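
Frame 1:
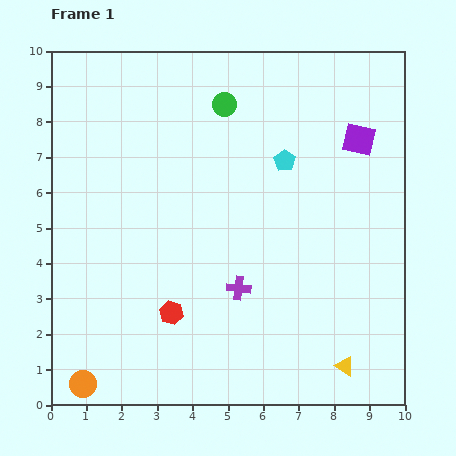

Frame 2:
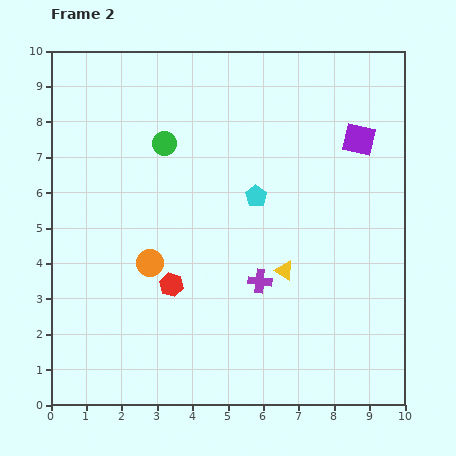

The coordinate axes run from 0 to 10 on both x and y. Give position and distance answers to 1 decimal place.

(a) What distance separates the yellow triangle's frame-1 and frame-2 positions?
3.2

The yellow triangle moved from (8.3, 1.1) to (6.6, 3.8), a distance of √(1.7² + 2.7²) ≈ 3.2.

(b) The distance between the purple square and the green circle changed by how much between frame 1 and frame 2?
+1.6

Distance in frame 1: 3.9. Distance in frame 2: 5.5.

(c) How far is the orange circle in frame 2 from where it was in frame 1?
3.9

The orange circle moved from (0.9, 0.6) to (2.8, 4.0), a distance of √(1.9² + 3.4²) ≈ 3.9.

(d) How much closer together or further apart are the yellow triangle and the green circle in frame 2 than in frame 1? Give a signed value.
-3.1

Distance in frame 1: 8.1. Distance in frame 2: 5.0.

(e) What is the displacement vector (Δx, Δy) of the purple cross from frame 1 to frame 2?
(0.6, 0.2)

The purple cross was at (5.3, 3.3) in frame 1 and (5.9, 3.5) in frame 2.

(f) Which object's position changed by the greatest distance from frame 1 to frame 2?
the orange circle

(moved 3.9; next 3.2)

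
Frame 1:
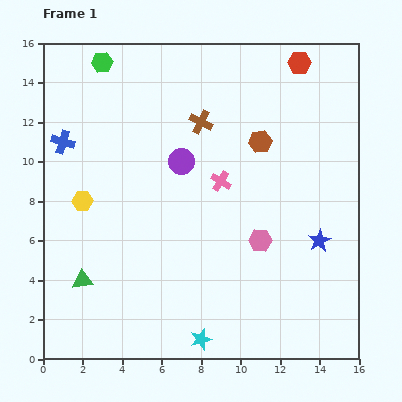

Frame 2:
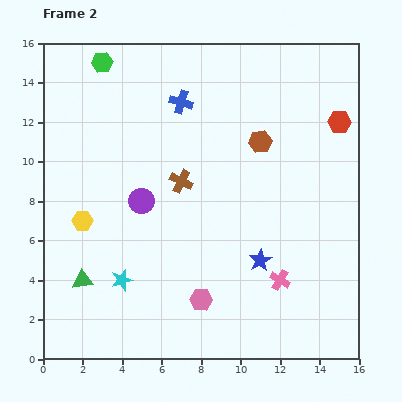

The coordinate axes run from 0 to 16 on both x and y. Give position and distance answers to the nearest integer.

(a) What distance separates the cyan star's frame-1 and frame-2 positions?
5

The cyan star moved from (8, 1) to (4, 4), a distance of √(4² + 3²) ≈ 5.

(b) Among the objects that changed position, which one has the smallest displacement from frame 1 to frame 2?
the yellow hexagon

(moved 1)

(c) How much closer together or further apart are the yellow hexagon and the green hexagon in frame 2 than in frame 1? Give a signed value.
+1

Distance in frame 1: 7. Distance in frame 2: 8.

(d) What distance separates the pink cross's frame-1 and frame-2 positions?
6

The pink cross moved from (9, 9) to (12, 4), a distance of √(3² + 5²) ≈ 6.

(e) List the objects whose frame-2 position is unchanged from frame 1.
the brown hexagon, the green hexagon, the green triangle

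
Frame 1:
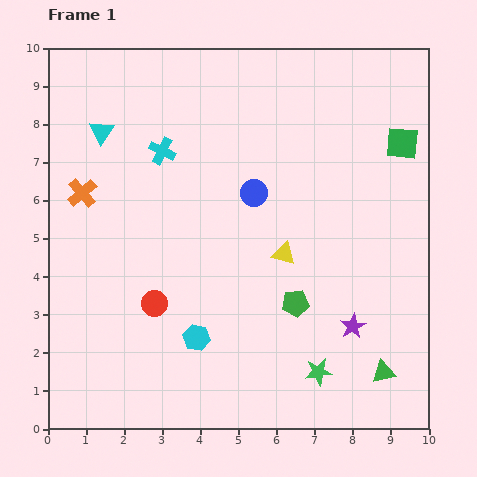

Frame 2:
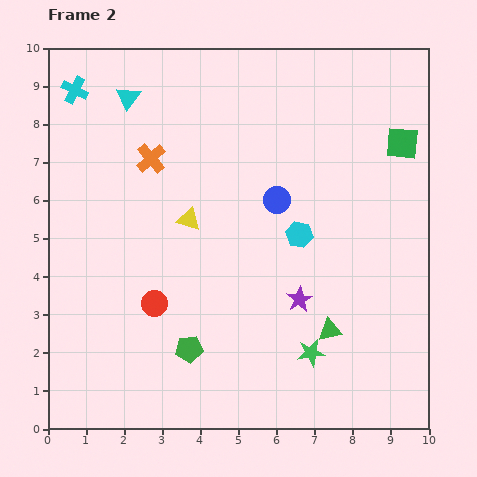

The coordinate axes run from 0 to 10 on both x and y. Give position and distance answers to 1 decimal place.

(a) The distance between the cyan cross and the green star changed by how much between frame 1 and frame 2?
+2.2

Distance in frame 1: 7.1. Distance in frame 2: 9.3.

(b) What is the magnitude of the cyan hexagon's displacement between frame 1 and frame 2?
3.8

The cyan hexagon moved from (3.9, 2.4) to (6.6, 5.1), a distance of √(2.7² + 2.7²) ≈ 3.8.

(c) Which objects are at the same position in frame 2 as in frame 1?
the red circle, the green square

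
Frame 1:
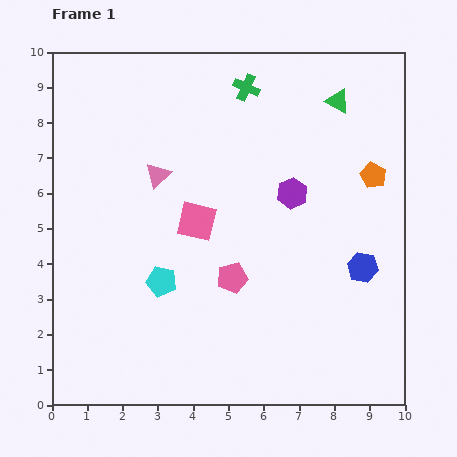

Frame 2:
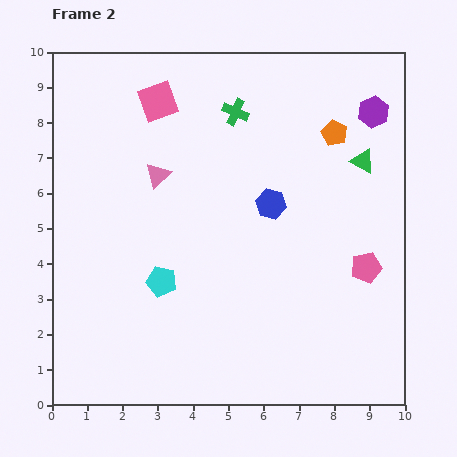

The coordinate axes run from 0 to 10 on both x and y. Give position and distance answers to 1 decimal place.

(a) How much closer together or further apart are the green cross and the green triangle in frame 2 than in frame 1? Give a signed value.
+1.3

Distance in frame 1: 2.6. Distance in frame 2: 3.9.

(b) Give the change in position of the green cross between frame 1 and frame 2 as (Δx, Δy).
(-0.3, -0.7)

The green cross was at (5.5, 9.0) in frame 1 and (5.2, 8.3) in frame 2.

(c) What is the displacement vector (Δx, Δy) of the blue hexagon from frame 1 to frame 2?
(-2.6, 1.8)

The blue hexagon was at (8.8, 3.9) in frame 1 and (6.2, 5.7) in frame 2.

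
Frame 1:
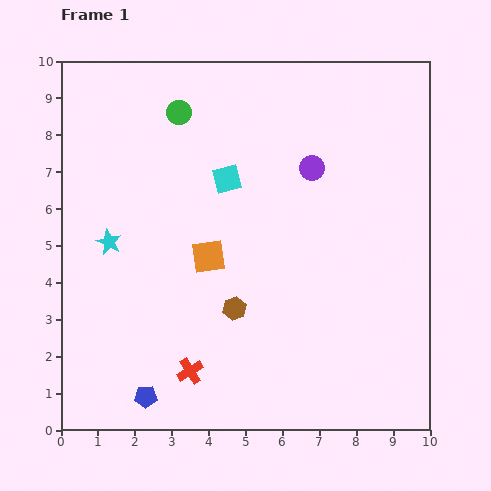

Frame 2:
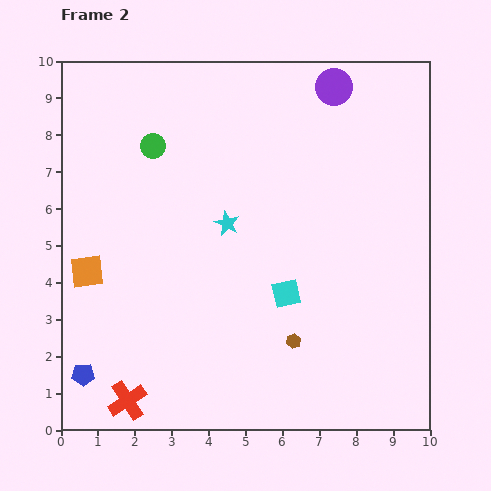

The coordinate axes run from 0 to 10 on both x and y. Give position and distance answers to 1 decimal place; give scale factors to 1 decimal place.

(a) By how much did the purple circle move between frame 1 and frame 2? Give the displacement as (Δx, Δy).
(0.6, 2.2)

The purple circle was at (6.8, 7.1) in frame 1 and (7.4, 9.3) in frame 2.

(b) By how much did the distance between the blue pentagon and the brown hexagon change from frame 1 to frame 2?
+2.4

Distance in frame 1: 3.4. Distance in frame 2: 5.8.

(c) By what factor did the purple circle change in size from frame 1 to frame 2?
1.5×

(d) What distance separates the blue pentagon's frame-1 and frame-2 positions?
1.8

The blue pentagon moved from (2.3, 0.9) to (0.6, 1.5), a distance of √(1.7² + 0.6²) ≈ 1.8.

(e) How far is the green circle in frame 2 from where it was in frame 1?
1.1

The green circle moved from (3.2, 8.6) to (2.5, 7.7), a distance of √(0.7² + 0.9²) ≈ 1.1.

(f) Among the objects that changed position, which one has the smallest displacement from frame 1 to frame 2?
the green circle

(moved 1.1)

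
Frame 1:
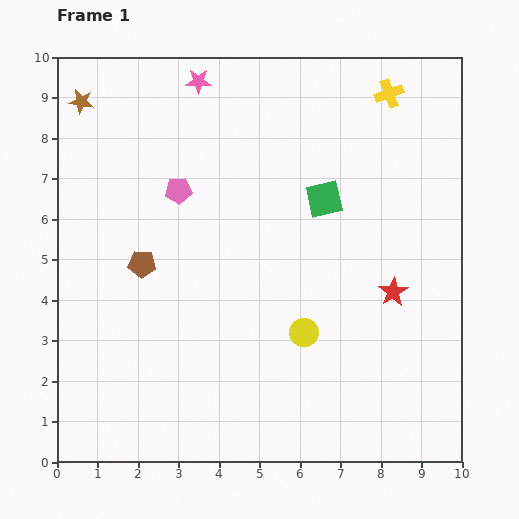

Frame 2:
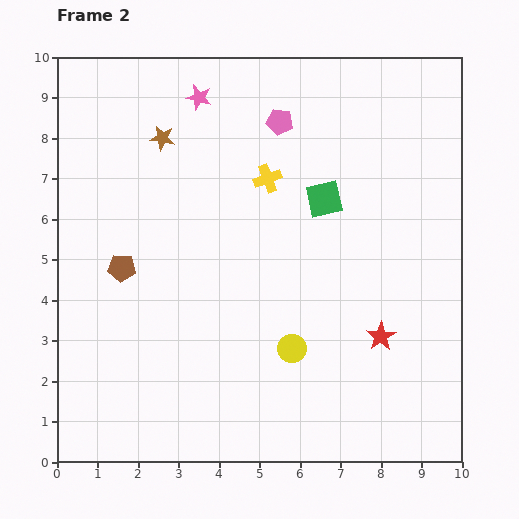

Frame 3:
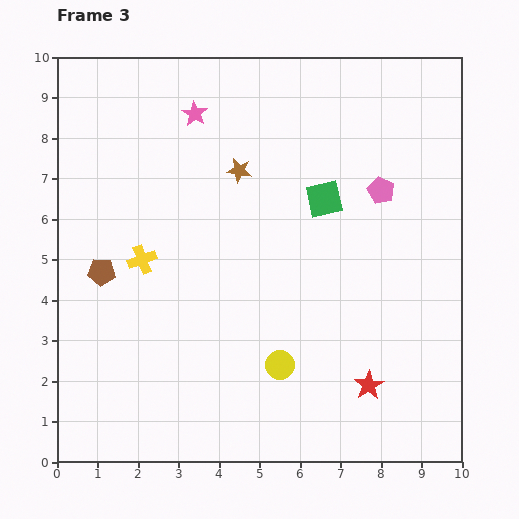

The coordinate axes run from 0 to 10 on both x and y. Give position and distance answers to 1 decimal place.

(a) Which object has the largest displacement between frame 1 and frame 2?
the yellow cross

(moved 3.7; next 3.0)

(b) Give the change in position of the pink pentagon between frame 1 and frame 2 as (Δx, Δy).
(2.5, 1.7)

The pink pentagon was at (3.0, 6.7) in frame 1 and (5.5, 8.4) in frame 2.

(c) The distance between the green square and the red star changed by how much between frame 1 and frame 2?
+0.8

Distance in frame 1: 2.9. Distance in frame 2: 3.7.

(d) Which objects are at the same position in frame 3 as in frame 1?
the green square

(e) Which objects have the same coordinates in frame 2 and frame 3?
the green square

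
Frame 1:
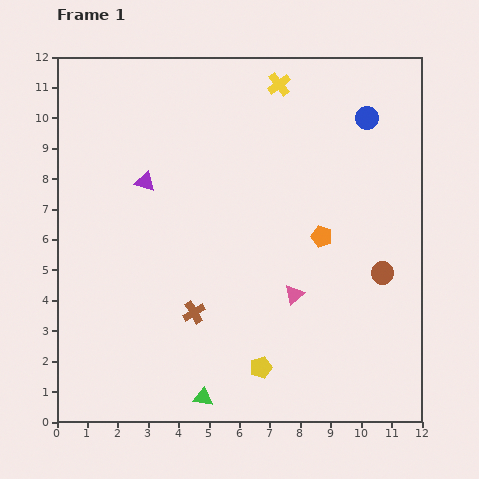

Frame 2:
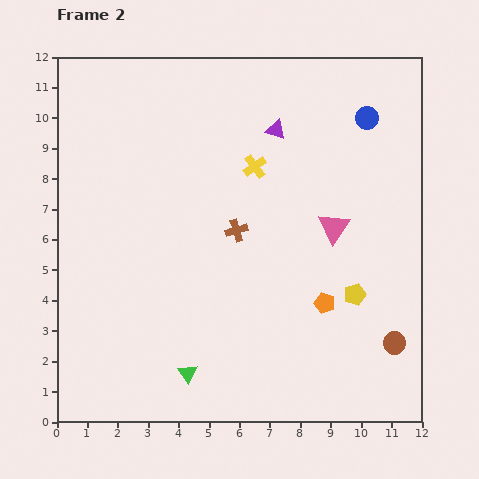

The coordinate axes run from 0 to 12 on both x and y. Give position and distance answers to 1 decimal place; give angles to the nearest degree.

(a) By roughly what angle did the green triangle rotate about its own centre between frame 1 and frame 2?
48° clockwise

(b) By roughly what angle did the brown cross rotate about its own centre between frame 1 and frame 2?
15° clockwise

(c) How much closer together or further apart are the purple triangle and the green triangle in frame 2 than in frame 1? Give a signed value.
+1.2

Distance in frame 1: 7.3. Distance in frame 2: 8.5.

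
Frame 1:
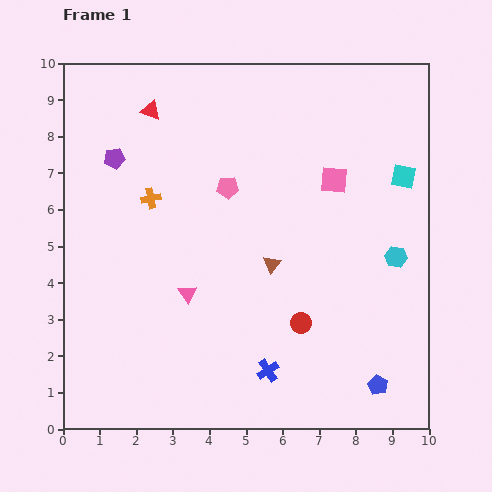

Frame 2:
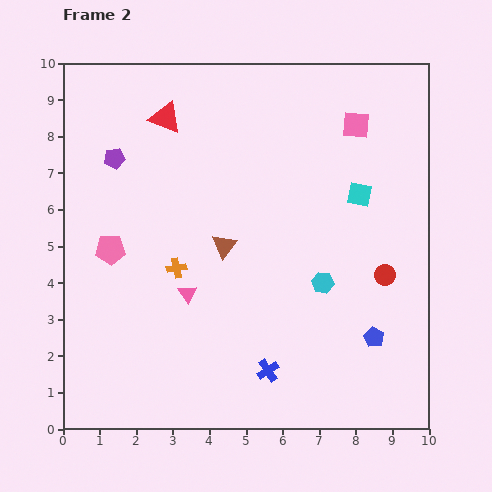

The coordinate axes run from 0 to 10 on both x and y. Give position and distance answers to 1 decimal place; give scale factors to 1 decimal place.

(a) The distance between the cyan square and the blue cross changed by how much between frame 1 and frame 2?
-1.1

Distance in frame 1: 6.5. Distance in frame 2: 5.4.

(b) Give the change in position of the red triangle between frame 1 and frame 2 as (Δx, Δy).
(0.4, -0.2)

The red triangle was at (2.4, 8.7) in frame 1 and (2.8, 8.5) in frame 2.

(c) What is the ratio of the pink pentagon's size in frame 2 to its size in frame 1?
1.4×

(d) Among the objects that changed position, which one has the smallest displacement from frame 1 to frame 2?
the red triangle

(moved 0.4)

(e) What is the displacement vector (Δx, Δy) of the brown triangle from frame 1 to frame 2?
(-1.3, 0.5)

The brown triangle was at (5.7, 4.5) in frame 1 and (4.4, 5.0) in frame 2.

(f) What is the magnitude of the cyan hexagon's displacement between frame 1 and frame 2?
2.1

The cyan hexagon moved from (9.1, 4.7) to (7.1, 4.0), a distance of √(2.0² + 0.7²) ≈ 2.1.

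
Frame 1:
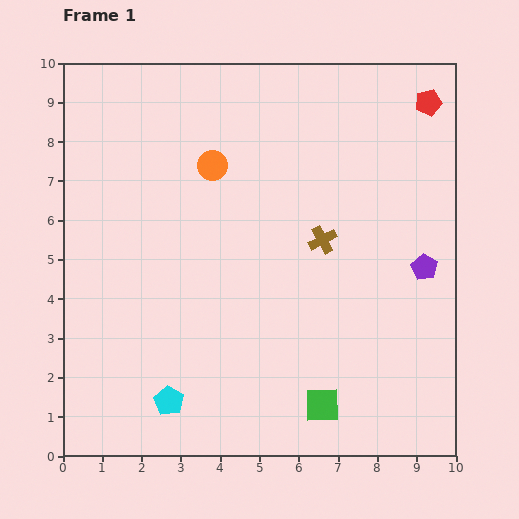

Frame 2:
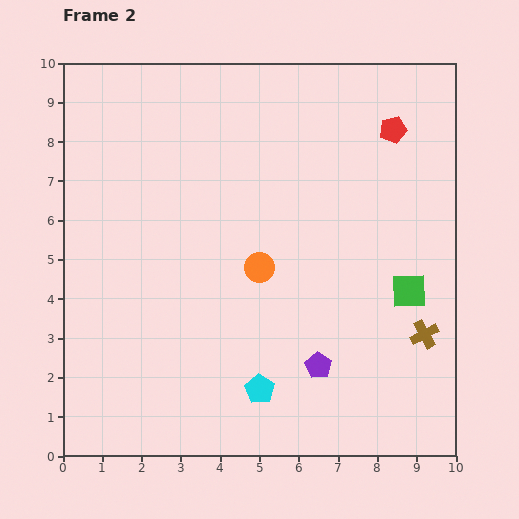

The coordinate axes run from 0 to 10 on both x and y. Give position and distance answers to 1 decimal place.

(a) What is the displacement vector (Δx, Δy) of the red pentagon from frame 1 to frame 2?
(-0.9, -0.7)

The red pentagon was at (9.3, 9.0) in frame 1 and (8.4, 8.3) in frame 2.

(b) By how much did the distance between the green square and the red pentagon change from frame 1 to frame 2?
-4.1

Distance in frame 1: 8.2. Distance in frame 2: 4.1.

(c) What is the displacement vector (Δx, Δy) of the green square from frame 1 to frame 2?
(2.2, 2.9)

The green square was at (6.6, 1.3) in frame 1 and (8.8, 4.2) in frame 2.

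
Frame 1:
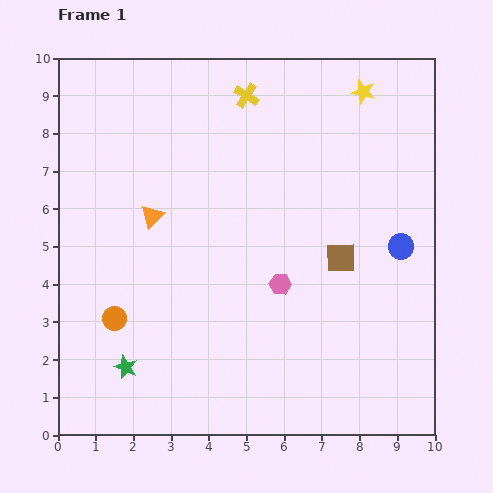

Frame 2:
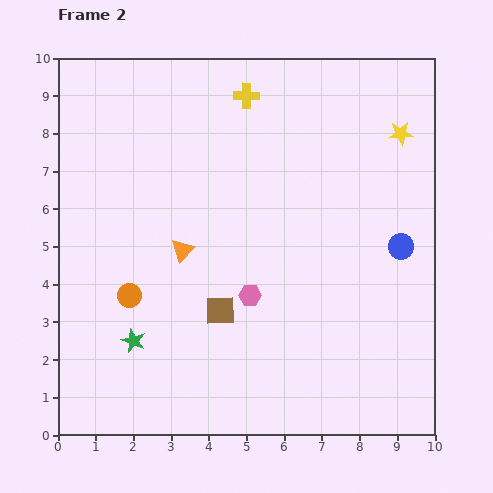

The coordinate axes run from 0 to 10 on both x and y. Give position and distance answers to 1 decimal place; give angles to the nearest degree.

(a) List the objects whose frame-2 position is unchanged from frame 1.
the yellow cross, the blue circle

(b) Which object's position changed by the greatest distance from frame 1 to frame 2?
the brown square

(moved 3.5; next 1.5)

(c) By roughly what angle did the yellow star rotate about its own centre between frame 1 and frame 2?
17° counter-clockwise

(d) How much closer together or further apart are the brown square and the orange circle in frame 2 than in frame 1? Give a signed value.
-3.8

Distance in frame 1: 6.2. Distance in frame 2: 2.4.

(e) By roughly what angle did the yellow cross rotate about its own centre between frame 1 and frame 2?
31° counter-clockwise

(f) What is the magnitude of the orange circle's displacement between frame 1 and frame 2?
0.7

The orange circle moved from (1.5, 3.1) to (1.9, 3.7), a distance of √(0.4² + 0.6²) ≈ 0.7.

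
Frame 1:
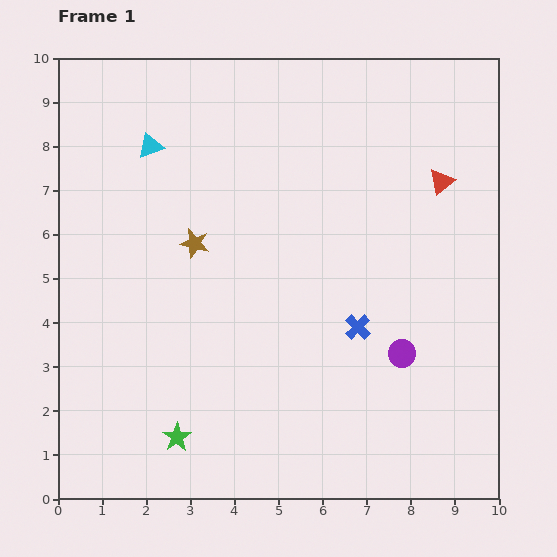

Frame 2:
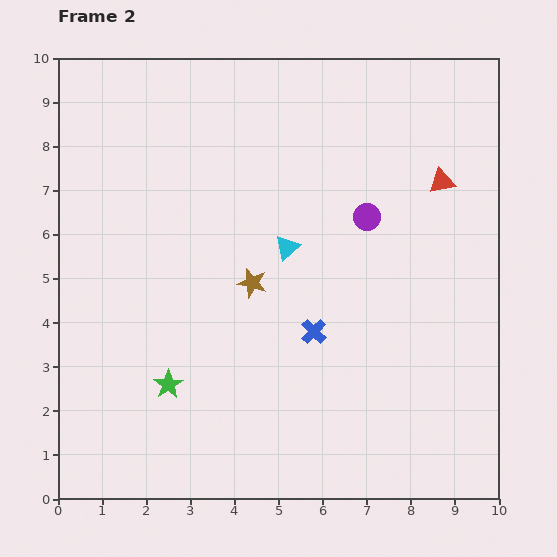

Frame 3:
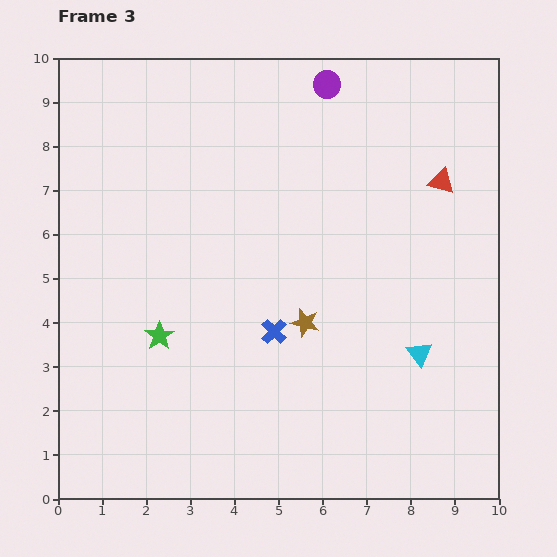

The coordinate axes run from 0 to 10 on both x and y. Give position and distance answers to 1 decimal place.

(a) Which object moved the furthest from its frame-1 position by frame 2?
the cyan triangle

(moved 3.9; next 3.2)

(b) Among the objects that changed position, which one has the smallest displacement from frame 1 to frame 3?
the blue cross

(moved 1.9)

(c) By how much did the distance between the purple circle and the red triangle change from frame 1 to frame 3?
-0.6

Distance in frame 1: 4.0. Distance in frame 3: 3.4.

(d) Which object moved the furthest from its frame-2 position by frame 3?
the cyan triangle

(moved 3.8; next 3.1)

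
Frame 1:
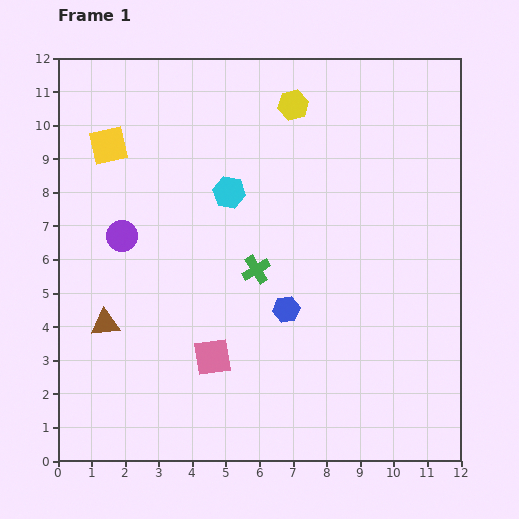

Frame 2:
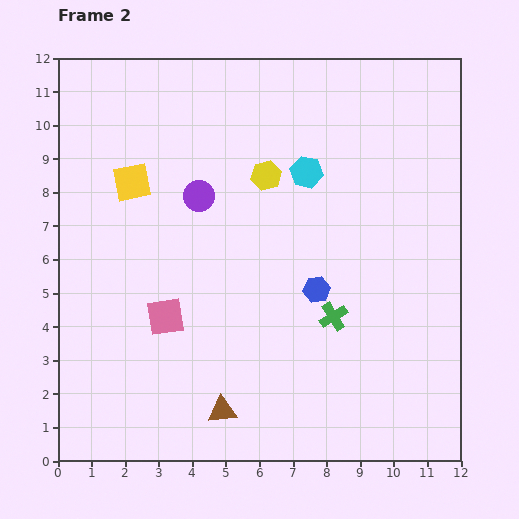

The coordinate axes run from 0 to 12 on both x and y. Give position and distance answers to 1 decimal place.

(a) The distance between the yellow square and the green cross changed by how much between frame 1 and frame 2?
+1.5

Distance in frame 1: 5.7. Distance in frame 2: 7.2.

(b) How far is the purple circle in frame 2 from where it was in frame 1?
2.6

The purple circle moved from (1.9, 6.7) to (4.2, 7.9), a distance of √(2.3² + 1.2²) ≈ 2.6.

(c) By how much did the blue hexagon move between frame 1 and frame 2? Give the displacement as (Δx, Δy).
(0.9, 0.6)

The blue hexagon was at (6.8, 4.5) in frame 1 and (7.7, 5.1) in frame 2.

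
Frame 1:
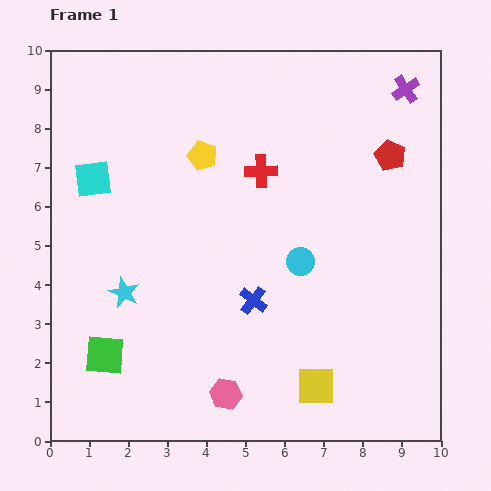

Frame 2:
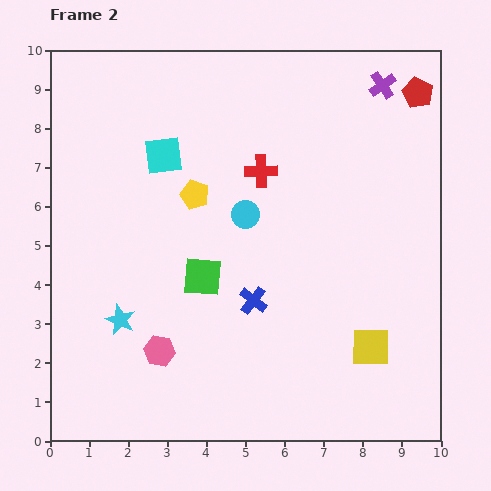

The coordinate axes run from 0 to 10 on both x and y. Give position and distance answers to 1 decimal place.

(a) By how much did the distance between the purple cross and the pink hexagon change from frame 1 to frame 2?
-0.2

Distance in frame 1: 9.1. Distance in frame 2: 8.9.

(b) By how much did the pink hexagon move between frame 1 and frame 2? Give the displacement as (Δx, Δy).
(-1.7, 1.1)

The pink hexagon was at (4.5, 1.2) in frame 1 and (2.8, 2.3) in frame 2.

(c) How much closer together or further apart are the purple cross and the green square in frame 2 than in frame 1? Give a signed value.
-3.6

Distance in frame 1: 10.3. Distance in frame 2: 6.7.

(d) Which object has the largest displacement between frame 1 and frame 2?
the green square

(moved 3.2; next 2.0)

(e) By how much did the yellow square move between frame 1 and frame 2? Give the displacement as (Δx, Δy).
(1.4, 1.0)

The yellow square was at (6.8, 1.4) in frame 1 and (8.2, 2.4) in frame 2.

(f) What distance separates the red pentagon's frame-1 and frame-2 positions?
1.7

The red pentagon moved from (8.7, 7.3) to (9.4, 8.9), a distance of √(0.7² + 1.6²) ≈ 1.7.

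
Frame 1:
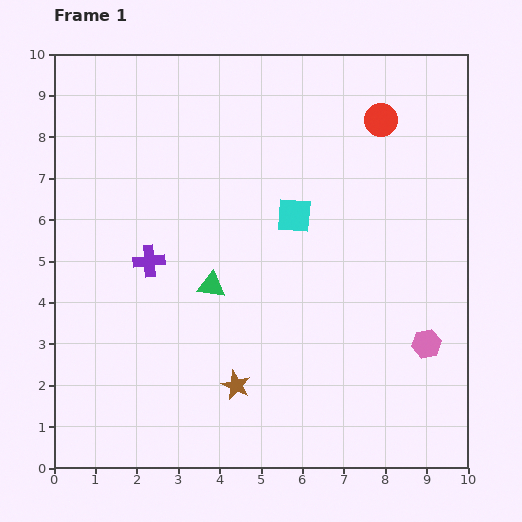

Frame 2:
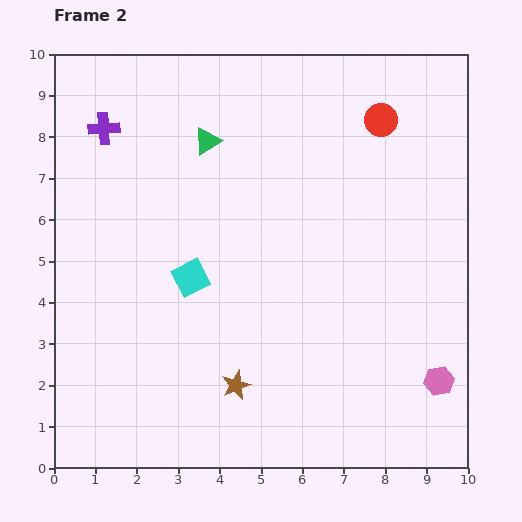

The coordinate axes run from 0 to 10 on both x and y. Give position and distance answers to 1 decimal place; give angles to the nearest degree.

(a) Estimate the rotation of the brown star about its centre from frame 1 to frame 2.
26° clockwise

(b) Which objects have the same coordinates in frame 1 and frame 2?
the brown star, the red circle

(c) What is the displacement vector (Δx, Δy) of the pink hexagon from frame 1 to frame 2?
(0.3, -0.9)

The pink hexagon was at (9.0, 3.0) in frame 1 and (9.3, 2.1) in frame 2.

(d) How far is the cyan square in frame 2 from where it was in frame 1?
2.9

The cyan square moved from (5.8, 6.1) to (3.3, 4.6), a distance of √(2.5² + 1.5²) ≈ 2.9.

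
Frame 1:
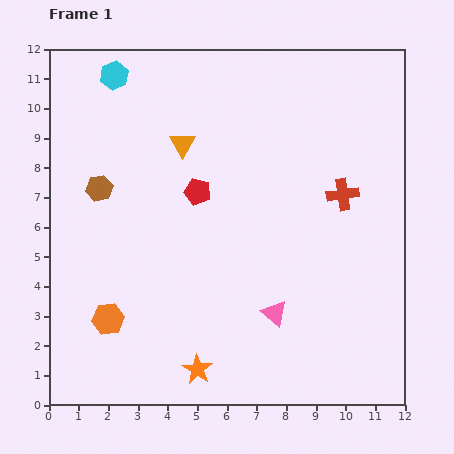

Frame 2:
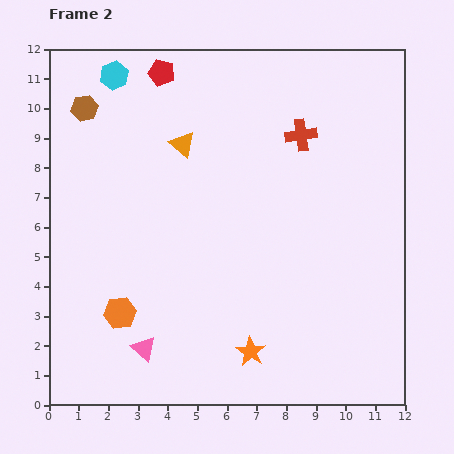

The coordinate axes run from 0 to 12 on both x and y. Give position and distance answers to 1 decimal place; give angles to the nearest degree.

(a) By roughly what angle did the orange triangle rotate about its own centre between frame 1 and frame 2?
19° counter-clockwise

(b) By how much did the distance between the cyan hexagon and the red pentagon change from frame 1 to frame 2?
-3.2

Distance in frame 1: 4.8. Distance in frame 2: 1.6.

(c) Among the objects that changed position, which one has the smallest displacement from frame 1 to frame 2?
the orange hexagon

(moved 0.4)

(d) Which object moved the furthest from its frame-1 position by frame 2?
the pink triangle

(moved 4.6; next 4.2)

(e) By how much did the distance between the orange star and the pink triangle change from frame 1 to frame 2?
+0.4

Distance in frame 1: 3.2. Distance in frame 2: 3.6.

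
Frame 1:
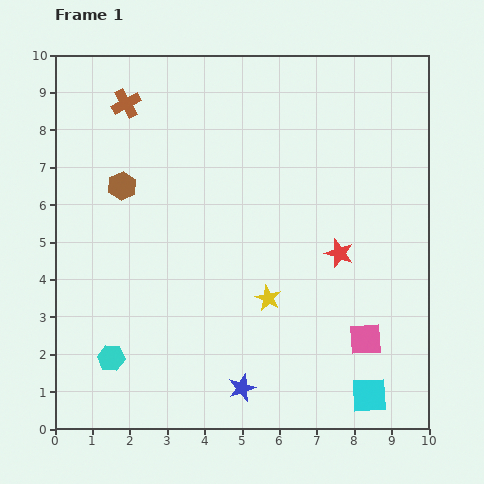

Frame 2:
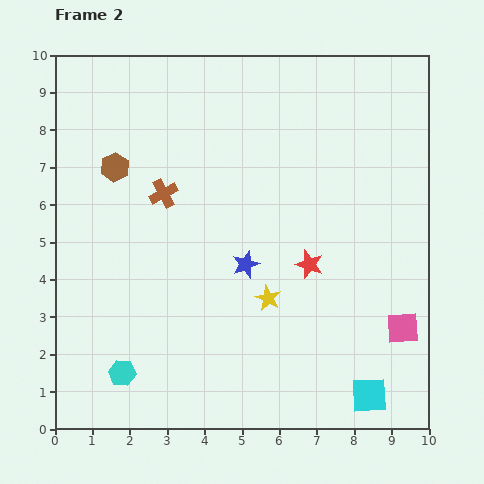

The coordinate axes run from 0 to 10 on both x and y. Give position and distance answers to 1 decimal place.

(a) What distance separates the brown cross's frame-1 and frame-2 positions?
2.6

The brown cross moved from (1.9, 8.7) to (2.9, 6.3), a distance of √(1.0² + 2.4²) ≈ 2.6.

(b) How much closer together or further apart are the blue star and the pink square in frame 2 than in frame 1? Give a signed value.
+1.0

Distance in frame 1: 3.5. Distance in frame 2: 4.5.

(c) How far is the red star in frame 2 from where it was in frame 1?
0.9

The red star moved from (7.6, 4.7) to (6.8, 4.4), a distance of √(0.8² + 0.3²) ≈ 0.9.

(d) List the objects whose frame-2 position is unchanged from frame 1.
the cyan square, the yellow star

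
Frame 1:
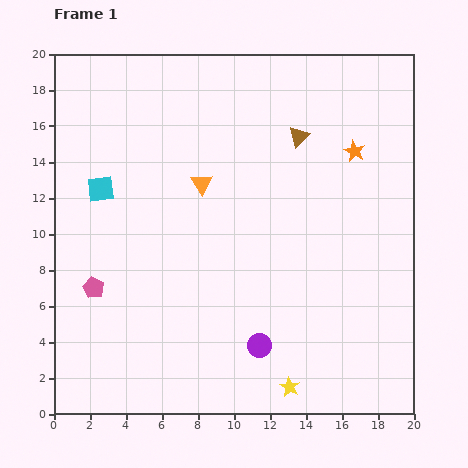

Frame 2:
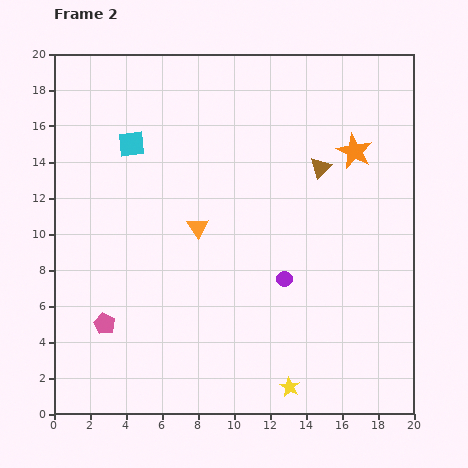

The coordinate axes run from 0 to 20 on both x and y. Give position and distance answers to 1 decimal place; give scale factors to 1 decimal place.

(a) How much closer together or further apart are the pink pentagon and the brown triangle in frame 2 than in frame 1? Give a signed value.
+0.6

Distance in frame 1: 14.2. Distance in frame 2: 14.8.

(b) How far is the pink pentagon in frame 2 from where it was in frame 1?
2.1

The pink pentagon moved from (2.2, 7.0) to (2.8, 5.0), a distance of √(0.6² + 2.0²) ≈ 2.1.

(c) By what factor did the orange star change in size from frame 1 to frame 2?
1.7×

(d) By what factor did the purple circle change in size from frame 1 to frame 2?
0.7×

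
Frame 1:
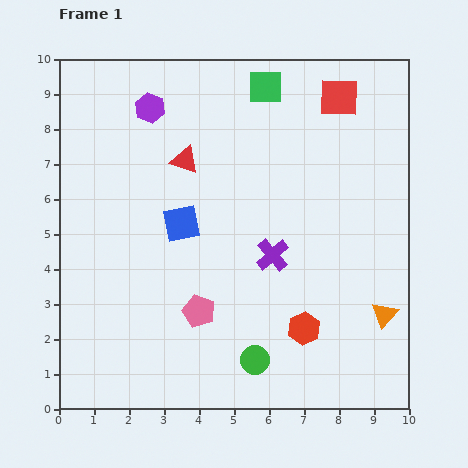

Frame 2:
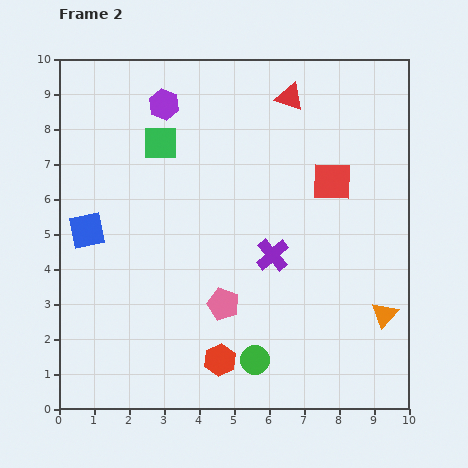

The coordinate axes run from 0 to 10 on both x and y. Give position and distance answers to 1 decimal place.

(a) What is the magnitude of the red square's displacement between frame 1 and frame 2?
2.4

The red square moved from (8.0, 8.9) to (7.8, 6.5), a distance of √(0.2² + 2.4²) ≈ 2.4.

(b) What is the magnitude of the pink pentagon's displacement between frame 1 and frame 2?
0.7

The pink pentagon moved from (4.0, 2.8) to (4.7, 3.0), a distance of √(0.7² + 0.2²) ≈ 0.7.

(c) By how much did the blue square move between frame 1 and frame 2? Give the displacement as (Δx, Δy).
(-2.7, -0.2)

The blue square was at (3.5, 5.3) in frame 1 and (0.8, 5.1) in frame 2.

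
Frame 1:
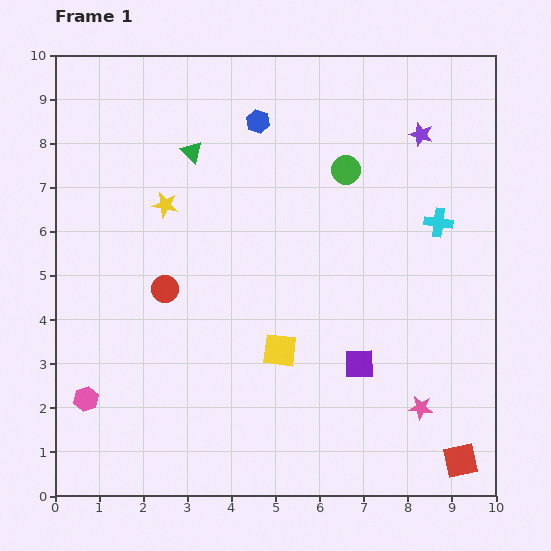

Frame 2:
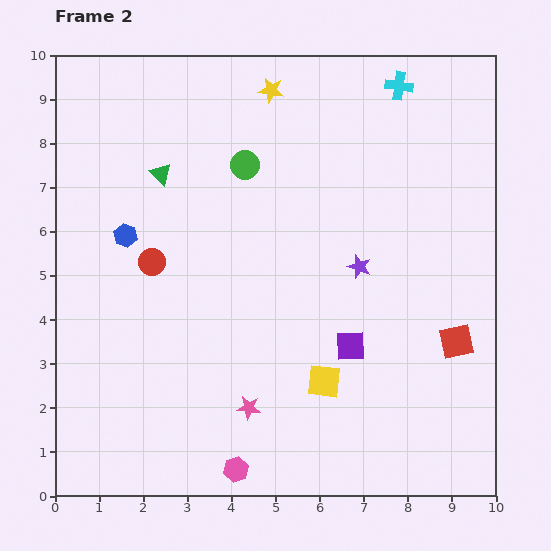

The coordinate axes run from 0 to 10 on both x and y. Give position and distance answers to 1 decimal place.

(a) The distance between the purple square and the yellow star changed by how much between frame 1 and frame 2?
+0.4

Distance in frame 1: 5.7. Distance in frame 2: 6.1.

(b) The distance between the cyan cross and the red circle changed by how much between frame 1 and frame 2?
+0.5

Distance in frame 1: 6.4. Distance in frame 2: 6.9.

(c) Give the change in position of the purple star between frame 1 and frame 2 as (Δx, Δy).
(-1.4, -3.0)

The purple star was at (8.3, 8.2) in frame 1 and (6.9, 5.2) in frame 2.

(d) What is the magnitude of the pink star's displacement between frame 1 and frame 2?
3.9

The pink star moved from (8.3, 2.0) to (4.4, 2.0), a distance of √(3.9² + 0.0²) ≈ 3.9.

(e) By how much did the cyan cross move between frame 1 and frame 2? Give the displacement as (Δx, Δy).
(-0.9, 3.1)

The cyan cross was at (8.7, 6.2) in frame 1 and (7.8, 9.3) in frame 2.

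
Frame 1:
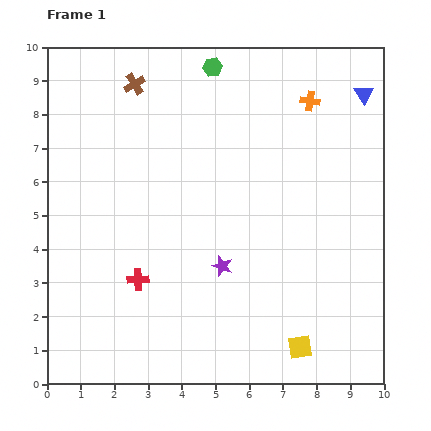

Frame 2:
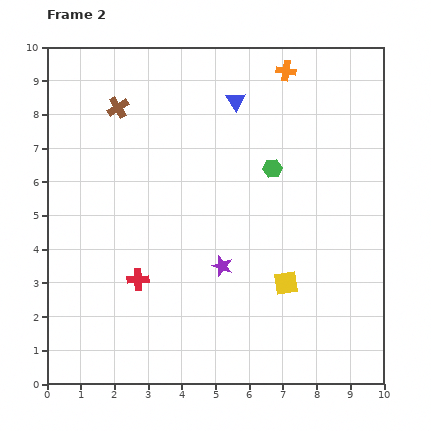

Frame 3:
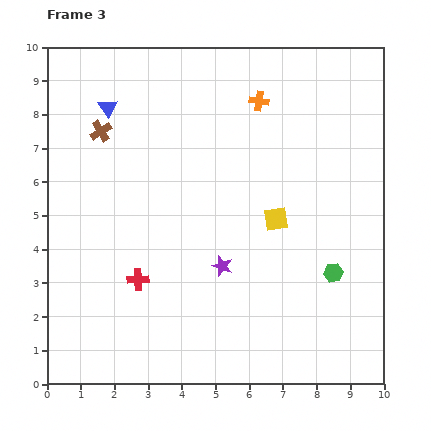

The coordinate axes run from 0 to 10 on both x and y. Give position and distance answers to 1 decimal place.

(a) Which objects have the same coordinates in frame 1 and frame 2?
the red cross, the purple star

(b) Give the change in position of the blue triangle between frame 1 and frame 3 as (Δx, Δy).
(-7.6, -0.4)

The blue triangle was at (9.4, 8.6) in frame 1 and (1.8, 8.2) in frame 3.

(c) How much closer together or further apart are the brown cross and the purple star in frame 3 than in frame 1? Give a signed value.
-0.6

Distance in frame 1: 6.0. Distance in frame 3: 5.4.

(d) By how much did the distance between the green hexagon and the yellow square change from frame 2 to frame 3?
-1.1

Distance in frame 2: 3.4. Distance in frame 3: 2.3.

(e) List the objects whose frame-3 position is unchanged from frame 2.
the red cross, the purple star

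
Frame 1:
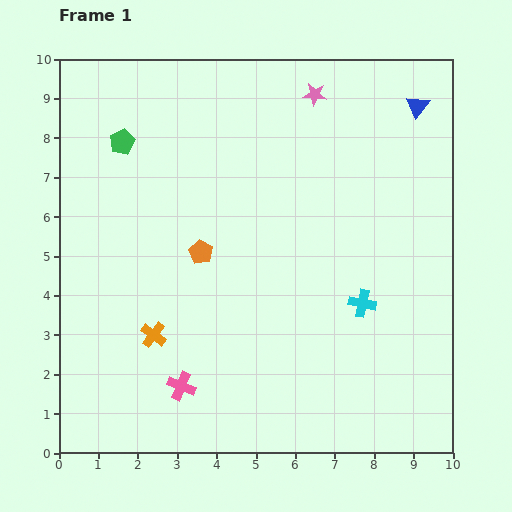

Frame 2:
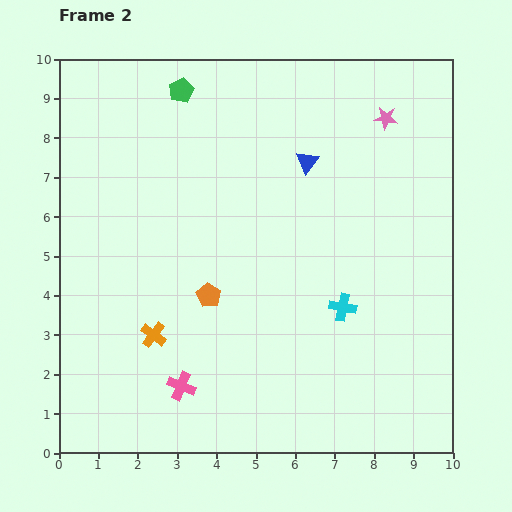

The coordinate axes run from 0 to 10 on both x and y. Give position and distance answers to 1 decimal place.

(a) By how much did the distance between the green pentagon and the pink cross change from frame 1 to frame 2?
+1.1

Distance in frame 1: 6.4. Distance in frame 2: 7.5.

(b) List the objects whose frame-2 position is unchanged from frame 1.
the orange cross, the pink cross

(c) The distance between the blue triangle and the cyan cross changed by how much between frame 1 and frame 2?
-1.4

Distance in frame 1: 5.2. Distance in frame 2: 3.8.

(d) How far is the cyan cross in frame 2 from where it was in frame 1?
0.5

The cyan cross moved from (7.7, 3.8) to (7.2, 3.7), a distance of √(0.5² + 0.1²) ≈ 0.5.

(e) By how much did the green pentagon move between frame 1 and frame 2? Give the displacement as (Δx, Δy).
(1.5, 1.3)

The green pentagon was at (1.6, 7.9) in frame 1 and (3.1, 9.2) in frame 2.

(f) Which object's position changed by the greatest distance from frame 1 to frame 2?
the blue triangle

(moved 3.1; next 2.0)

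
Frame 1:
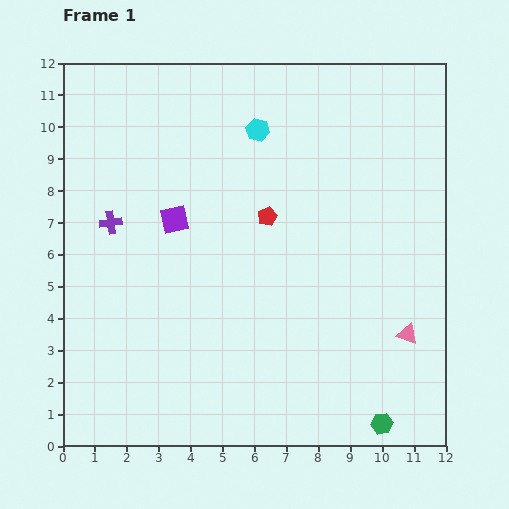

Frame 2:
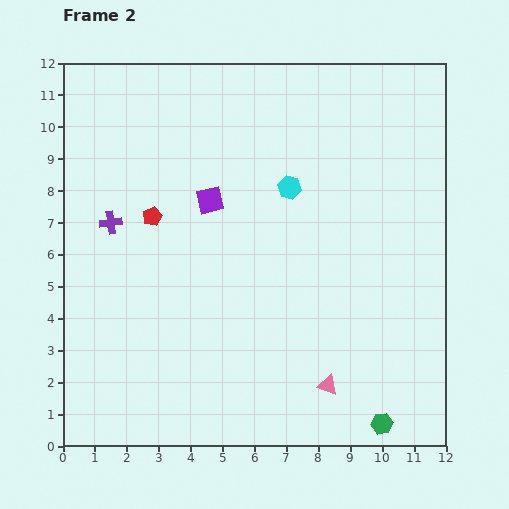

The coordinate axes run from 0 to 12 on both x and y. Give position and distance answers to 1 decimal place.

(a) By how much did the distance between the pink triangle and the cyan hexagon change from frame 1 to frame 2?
-1.6

Distance in frame 1: 7.9. Distance in frame 2: 6.3.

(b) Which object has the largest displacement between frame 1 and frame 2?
the red pentagon

(moved 3.6; next 3.0)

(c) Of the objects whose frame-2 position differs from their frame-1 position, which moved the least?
the purple square

(moved 1.3)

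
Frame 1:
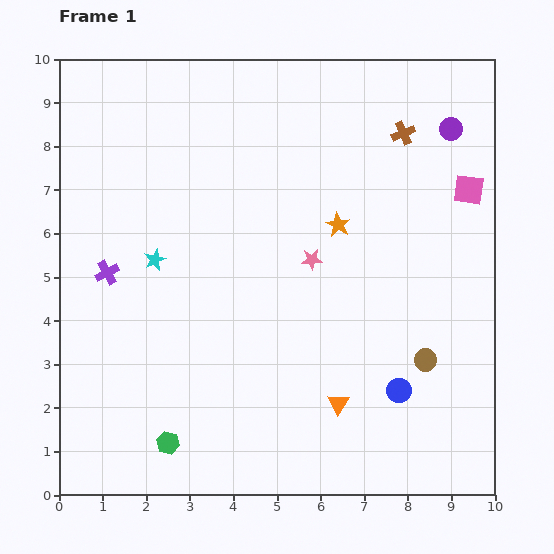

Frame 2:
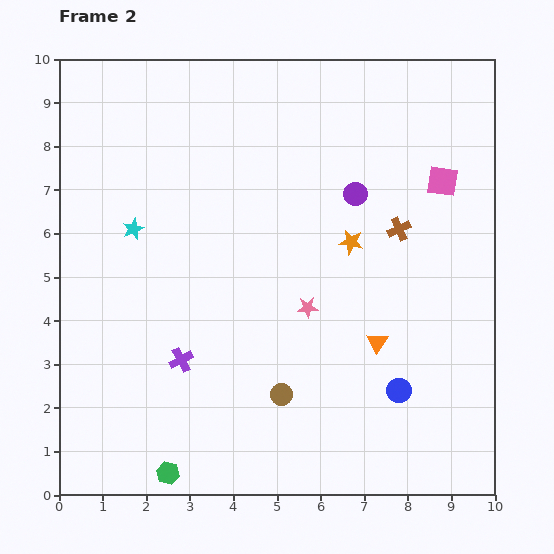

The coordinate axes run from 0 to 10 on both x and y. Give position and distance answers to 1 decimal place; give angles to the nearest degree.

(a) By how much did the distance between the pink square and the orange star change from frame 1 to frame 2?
-0.6

Distance in frame 1: 3.1. Distance in frame 2: 2.5.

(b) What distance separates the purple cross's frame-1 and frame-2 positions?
2.6

The purple cross moved from (1.1, 5.1) to (2.8, 3.1), a distance of √(1.7² + 2.0²) ≈ 2.6.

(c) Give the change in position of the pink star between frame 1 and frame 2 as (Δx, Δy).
(-0.1, -1.1)

The pink star was at (5.8, 5.4) in frame 1 and (5.7, 4.3) in frame 2.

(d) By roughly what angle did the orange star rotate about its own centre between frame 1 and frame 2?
19° counter-clockwise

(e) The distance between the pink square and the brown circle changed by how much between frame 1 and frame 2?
+2.1

Distance in frame 1: 4.0. Distance in frame 2: 6.1.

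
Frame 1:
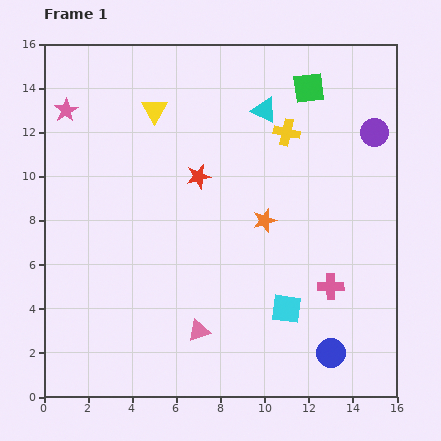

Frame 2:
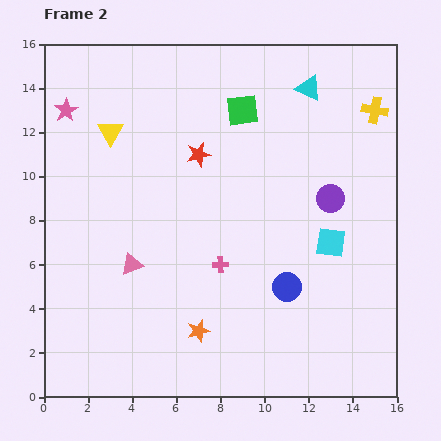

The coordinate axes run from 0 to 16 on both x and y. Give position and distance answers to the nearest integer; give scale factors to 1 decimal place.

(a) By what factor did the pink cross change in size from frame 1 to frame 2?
0.6×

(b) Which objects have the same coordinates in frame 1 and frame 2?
the pink star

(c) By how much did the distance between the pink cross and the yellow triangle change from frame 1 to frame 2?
-3

Distance in frame 1: 11. Distance in frame 2: 8.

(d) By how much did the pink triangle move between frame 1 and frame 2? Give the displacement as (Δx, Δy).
(-3, 3)

The pink triangle was at (7, 3) in frame 1 and (4, 6) in frame 2.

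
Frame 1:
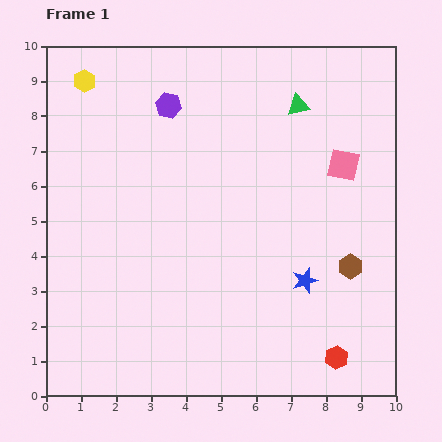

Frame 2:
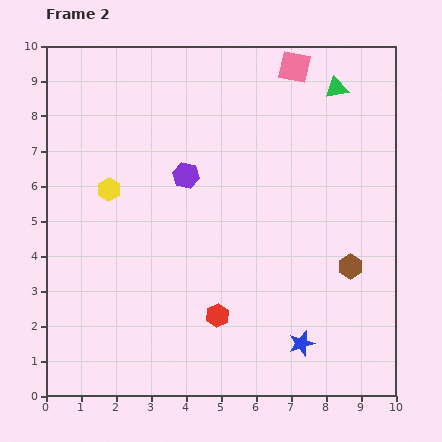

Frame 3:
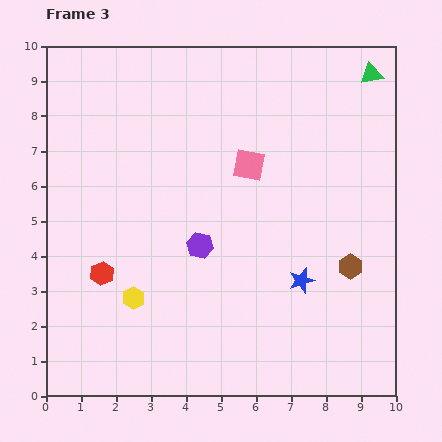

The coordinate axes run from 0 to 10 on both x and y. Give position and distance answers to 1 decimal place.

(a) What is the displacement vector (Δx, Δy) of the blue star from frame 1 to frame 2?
(-0.1, -1.8)

The blue star was at (7.4, 3.3) in frame 1 and (7.3, 1.5) in frame 2.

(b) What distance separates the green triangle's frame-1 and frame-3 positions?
2.3

The green triangle moved from (7.2, 8.3) to (9.3, 9.2), a distance of √(2.1² + 0.9²) ≈ 2.3.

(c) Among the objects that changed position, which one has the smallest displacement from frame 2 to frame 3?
the green triangle

(moved 1.1)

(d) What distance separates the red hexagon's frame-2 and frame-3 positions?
3.5

The red hexagon moved from (4.9, 2.3) to (1.6, 3.5), a distance of √(3.3² + 1.2²) ≈ 3.5.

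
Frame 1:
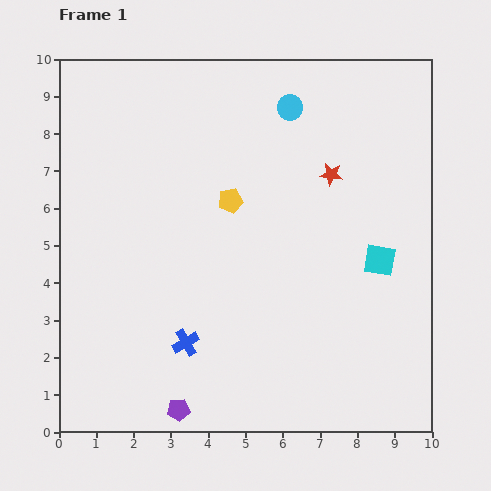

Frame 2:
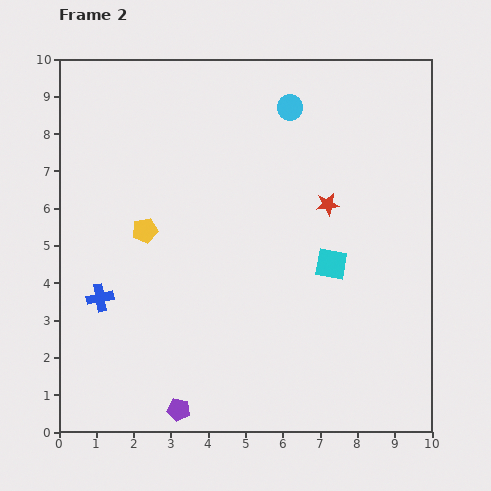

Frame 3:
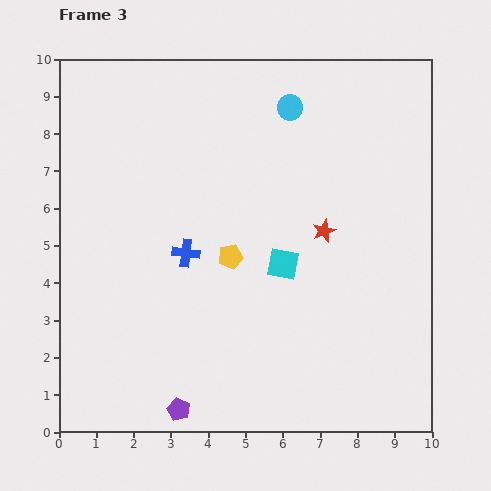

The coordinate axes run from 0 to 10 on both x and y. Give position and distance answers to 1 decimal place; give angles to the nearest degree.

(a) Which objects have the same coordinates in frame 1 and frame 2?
the cyan circle, the purple pentagon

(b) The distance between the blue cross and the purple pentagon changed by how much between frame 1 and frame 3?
+2.4

Distance in frame 1: 1.8. Distance in frame 3: 4.2.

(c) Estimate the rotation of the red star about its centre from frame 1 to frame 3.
31° counter-clockwise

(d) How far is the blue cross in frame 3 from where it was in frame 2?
2.6

The blue cross moved from (1.1, 3.6) to (3.4, 4.8), a distance of √(2.3² + 1.2²) ≈ 2.6.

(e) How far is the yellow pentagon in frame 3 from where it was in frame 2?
2.4

The yellow pentagon moved from (2.3, 5.4) to (4.6, 4.7), a distance of √(2.3² + 0.7²) ≈ 2.4.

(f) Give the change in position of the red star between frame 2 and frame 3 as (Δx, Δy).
(-0.1, -0.7)

The red star was at (7.2, 6.1) in frame 2 and (7.1, 5.4) in frame 3.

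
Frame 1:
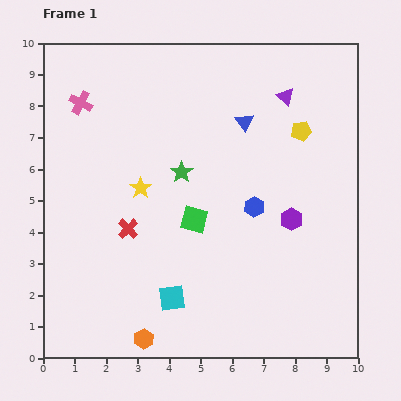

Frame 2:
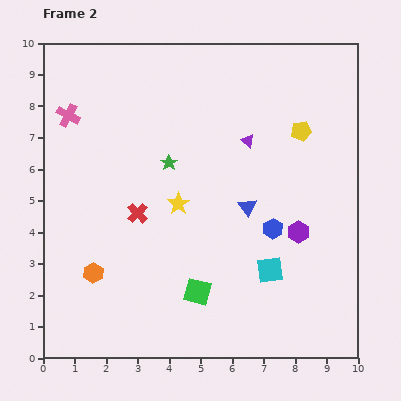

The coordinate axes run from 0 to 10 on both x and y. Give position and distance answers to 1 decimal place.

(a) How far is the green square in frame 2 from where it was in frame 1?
2.3

The green square moved from (4.8, 4.4) to (4.9, 2.1), a distance of √(0.1² + 2.3²) ≈ 2.3.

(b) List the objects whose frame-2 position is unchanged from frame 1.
the yellow pentagon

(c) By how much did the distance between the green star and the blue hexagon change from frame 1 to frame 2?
+1.4

Distance in frame 1: 2.5. Distance in frame 2: 3.9.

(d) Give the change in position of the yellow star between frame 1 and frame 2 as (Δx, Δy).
(1.2, -0.5)

The yellow star was at (3.1, 5.4) in frame 1 and (4.3, 4.9) in frame 2.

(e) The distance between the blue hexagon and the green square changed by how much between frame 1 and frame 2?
+1.2

Distance in frame 1: 1.9. Distance in frame 2: 3.1.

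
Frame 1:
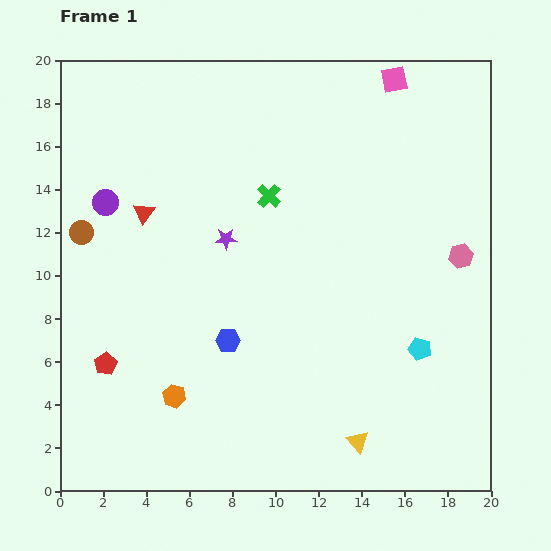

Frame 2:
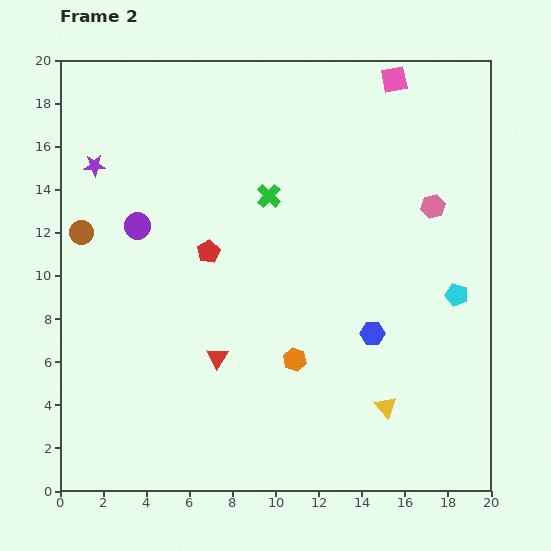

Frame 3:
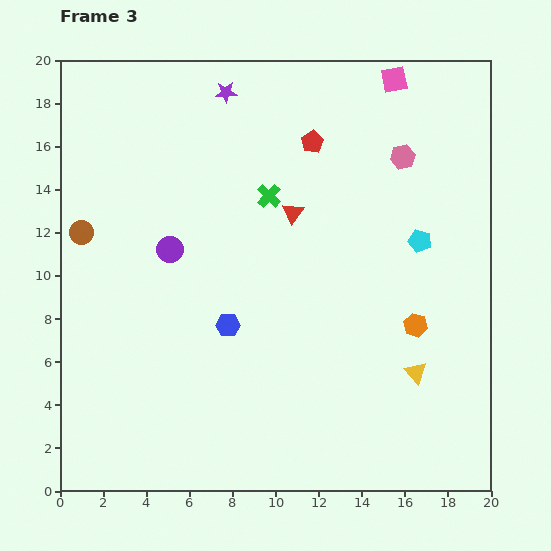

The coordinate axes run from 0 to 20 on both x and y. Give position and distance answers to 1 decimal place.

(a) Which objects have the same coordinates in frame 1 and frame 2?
the pink square, the brown circle, the green cross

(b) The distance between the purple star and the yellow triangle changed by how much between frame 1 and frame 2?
+6.3

Distance in frame 1: 11.2. Distance in frame 2: 17.5.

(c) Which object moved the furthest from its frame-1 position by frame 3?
the red pentagon

(moved 14.1; next 11.7)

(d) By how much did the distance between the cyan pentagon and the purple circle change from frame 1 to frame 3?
-4.5

Distance in frame 1: 16.1. Distance in frame 3: 11.6.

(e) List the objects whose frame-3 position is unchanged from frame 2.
the pink square, the brown circle, the green cross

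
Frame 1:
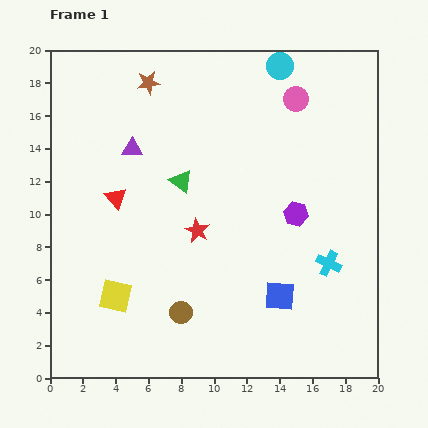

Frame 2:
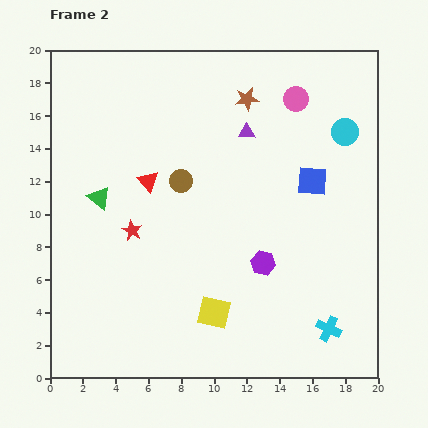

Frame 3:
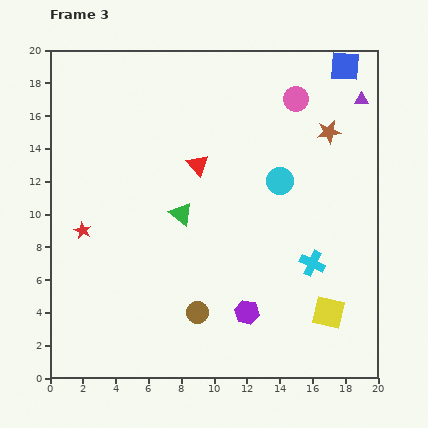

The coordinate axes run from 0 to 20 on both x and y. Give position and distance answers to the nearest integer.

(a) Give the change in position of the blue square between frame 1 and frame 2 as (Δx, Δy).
(2, 7)

The blue square was at (14, 5) in frame 1 and (16, 12) in frame 2.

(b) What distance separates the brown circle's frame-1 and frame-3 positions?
1

The brown circle moved from (8, 4) to (9, 4), a distance of √(1² + 0²) ≈ 1.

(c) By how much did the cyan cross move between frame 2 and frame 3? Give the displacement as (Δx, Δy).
(-1, 4)

The cyan cross was at (17, 3) in frame 2 and (16, 7) in frame 3.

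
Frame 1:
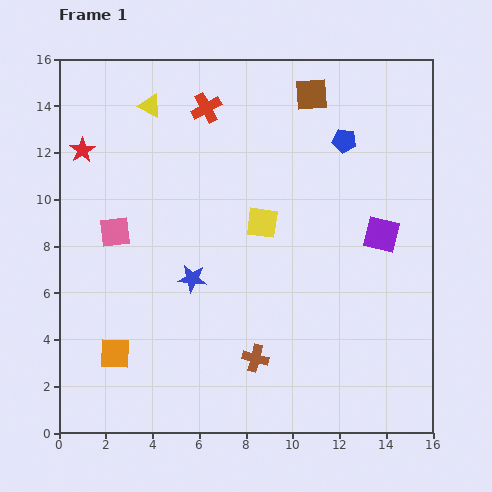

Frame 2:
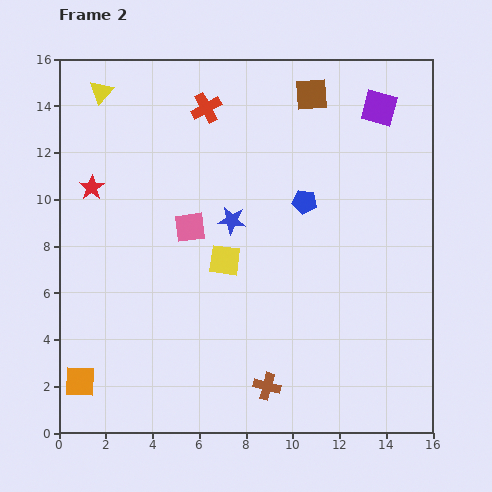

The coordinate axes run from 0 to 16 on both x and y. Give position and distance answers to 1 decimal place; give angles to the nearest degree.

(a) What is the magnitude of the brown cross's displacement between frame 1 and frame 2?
1.3

The brown cross moved from (8.4, 3.2) to (8.9, 2.0), a distance of √(0.5² + 1.2²) ≈ 1.3.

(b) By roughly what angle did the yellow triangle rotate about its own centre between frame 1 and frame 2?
43° clockwise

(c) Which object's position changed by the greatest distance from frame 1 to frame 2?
the purple square

(moved 5.4; next 3.2)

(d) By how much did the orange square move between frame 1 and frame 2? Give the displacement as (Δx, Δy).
(-1.5, -1.2)

The orange square was at (2.4, 3.4) in frame 1 and (0.9, 2.2) in frame 2.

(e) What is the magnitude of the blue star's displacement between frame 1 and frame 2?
3.0

The blue star moved from (5.7, 6.6) to (7.4, 9.1), a distance of √(1.7² + 2.5²) ≈ 3.0.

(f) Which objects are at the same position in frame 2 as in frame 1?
the brown square, the red cross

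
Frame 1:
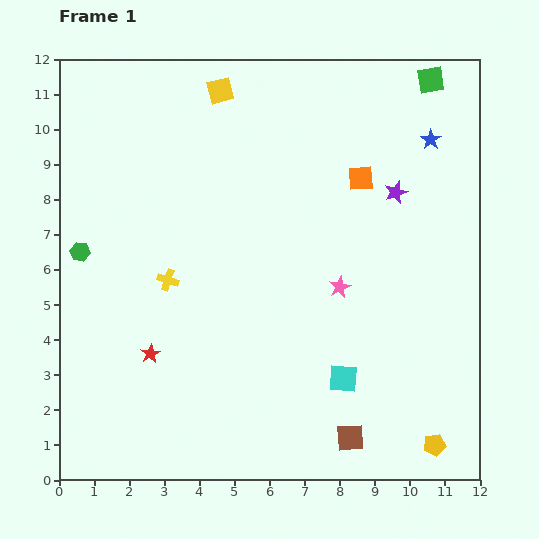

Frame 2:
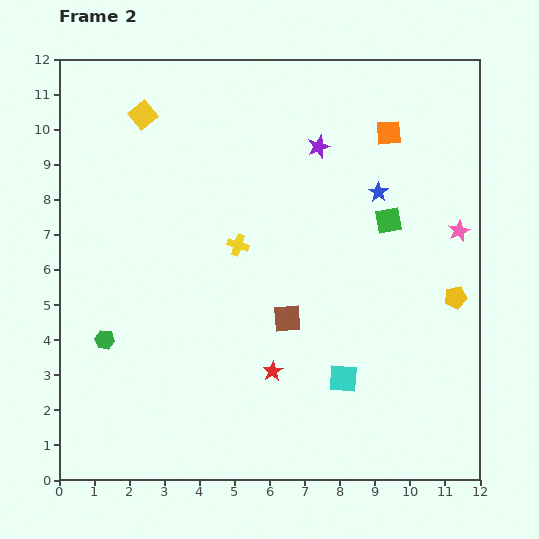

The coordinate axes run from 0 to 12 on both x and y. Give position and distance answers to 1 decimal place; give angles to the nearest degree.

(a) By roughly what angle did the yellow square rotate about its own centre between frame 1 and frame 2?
24° counter-clockwise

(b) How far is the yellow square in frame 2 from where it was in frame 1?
2.3

The yellow square moved from (4.6, 11.1) to (2.4, 10.4), a distance of √(2.2² + 0.7²) ≈ 2.3.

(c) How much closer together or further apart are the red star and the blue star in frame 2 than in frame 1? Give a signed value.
-4.2

Distance in frame 1: 10.1. Distance in frame 2: 5.9.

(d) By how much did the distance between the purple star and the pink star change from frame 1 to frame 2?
+1.6

Distance in frame 1: 3.1. Distance in frame 2: 4.7.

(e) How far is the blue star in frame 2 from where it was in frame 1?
2.1

The blue star moved from (10.6, 9.7) to (9.1, 8.2), a distance of √(1.5² + 1.5²) ≈ 2.1.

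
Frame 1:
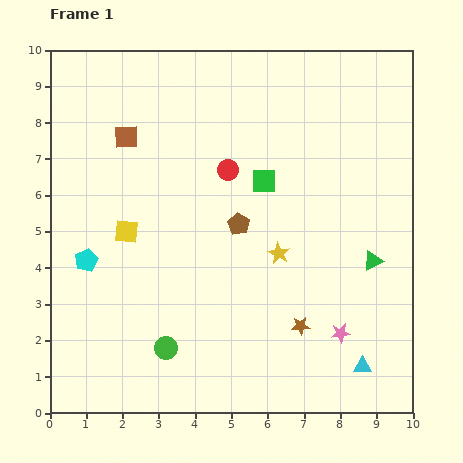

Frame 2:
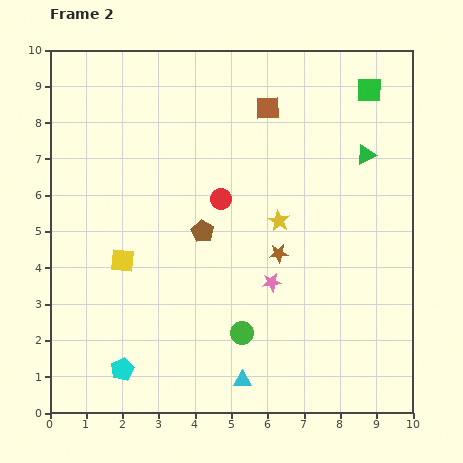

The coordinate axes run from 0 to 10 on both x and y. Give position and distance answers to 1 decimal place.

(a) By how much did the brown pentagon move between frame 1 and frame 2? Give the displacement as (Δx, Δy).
(-1.0, -0.2)

The brown pentagon was at (5.2, 5.2) in frame 1 and (4.2, 5.0) in frame 2.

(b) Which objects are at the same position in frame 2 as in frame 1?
none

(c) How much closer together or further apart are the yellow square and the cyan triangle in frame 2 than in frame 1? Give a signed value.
-2.8

Distance in frame 1: 7.5. Distance in frame 2: 4.7.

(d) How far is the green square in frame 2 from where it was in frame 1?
3.8

The green square moved from (5.9, 6.4) to (8.8, 8.9), a distance of √(2.9² + 2.5²) ≈ 3.8.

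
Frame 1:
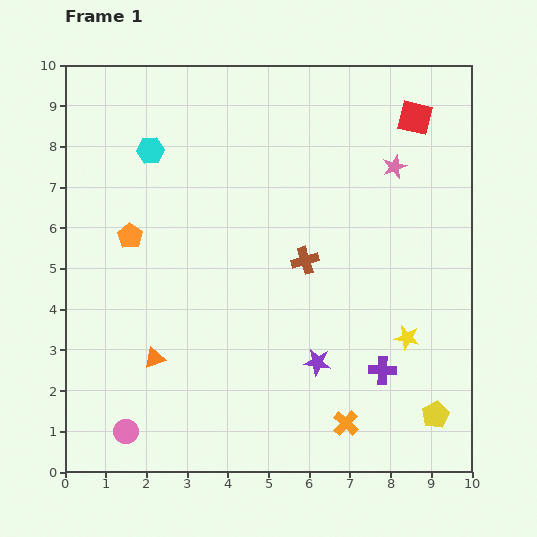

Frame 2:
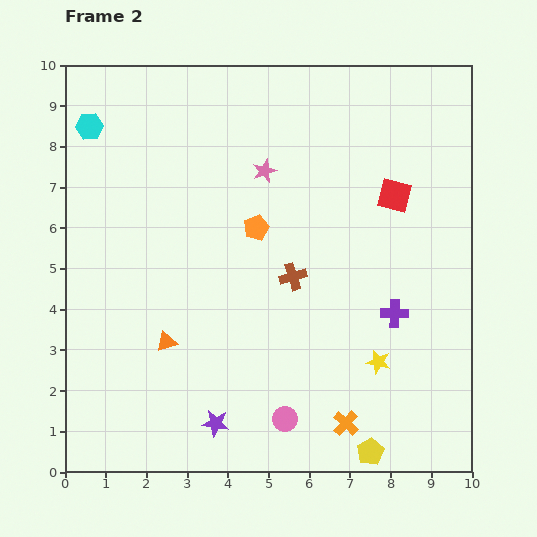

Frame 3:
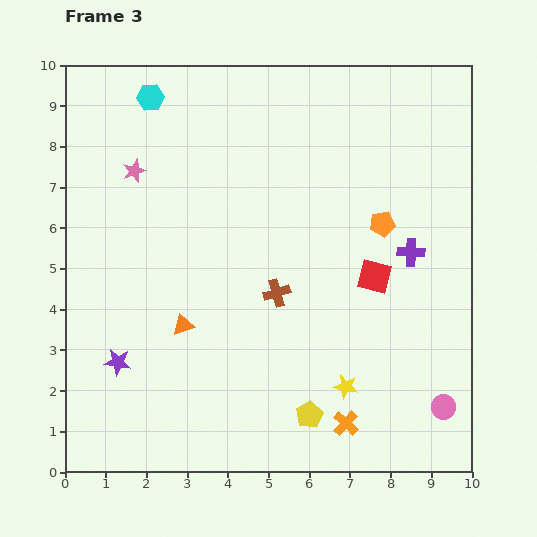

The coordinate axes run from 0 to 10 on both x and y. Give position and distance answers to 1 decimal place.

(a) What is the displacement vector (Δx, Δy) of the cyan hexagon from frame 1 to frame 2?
(-1.5, 0.6)

The cyan hexagon was at (2.1, 7.9) in frame 1 and (0.6, 8.5) in frame 2.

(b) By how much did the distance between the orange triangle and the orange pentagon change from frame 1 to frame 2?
+0.5

Distance in frame 1: 3.1. Distance in frame 2: 3.6.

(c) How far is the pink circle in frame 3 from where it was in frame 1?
7.8

The pink circle moved from (1.5, 1.0) to (9.3, 1.6), a distance of √(7.8² + 0.6²) ≈ 7.8.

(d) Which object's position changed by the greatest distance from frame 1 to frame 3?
the pink circle

(moved 7.8; next 6.4)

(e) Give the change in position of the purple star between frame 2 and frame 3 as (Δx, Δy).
(-2.4, 1.5)

The purple star was at (3.7, 1.2) in frame 2 and (1.3, 2.7) in frame 3.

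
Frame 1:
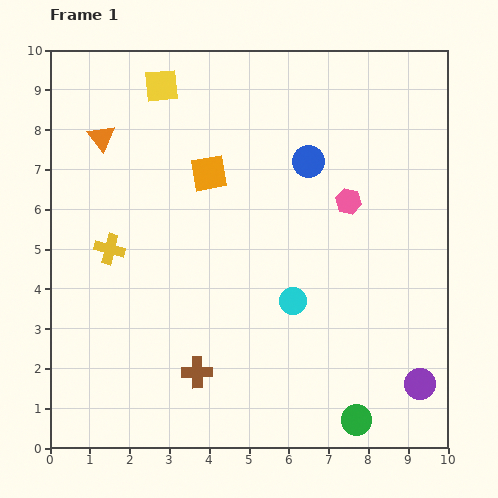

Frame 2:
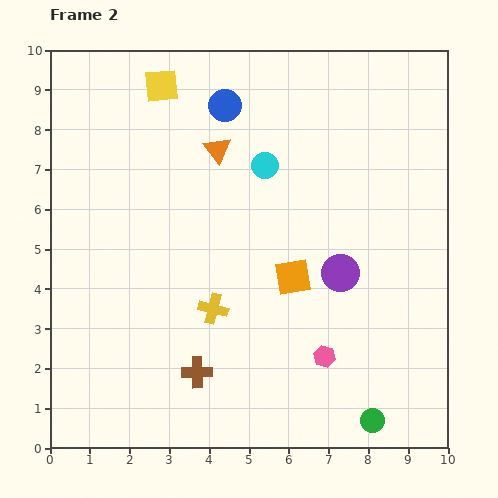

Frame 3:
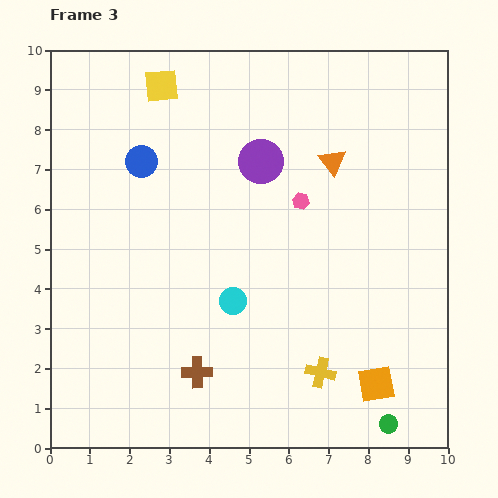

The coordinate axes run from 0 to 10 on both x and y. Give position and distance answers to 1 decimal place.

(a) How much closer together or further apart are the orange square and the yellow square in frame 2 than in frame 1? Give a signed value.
+3.3

Distance in frame 1: 2.5. Distance in frame 2: 5.8.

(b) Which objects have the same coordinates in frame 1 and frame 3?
the yellow square, the brown cross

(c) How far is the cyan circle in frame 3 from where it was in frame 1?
1.5

The cyan circle moved from (6.1, 3.7) to (4.6, 3.7), a distance of √(1.5² + 0.0²) ≈ 1.5.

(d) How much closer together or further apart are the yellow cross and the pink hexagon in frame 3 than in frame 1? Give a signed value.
-1.8

Distance in frame 1: 6.1. Distance in frame 3: 4.3.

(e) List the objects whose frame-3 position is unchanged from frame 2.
the yellow square, the brown cross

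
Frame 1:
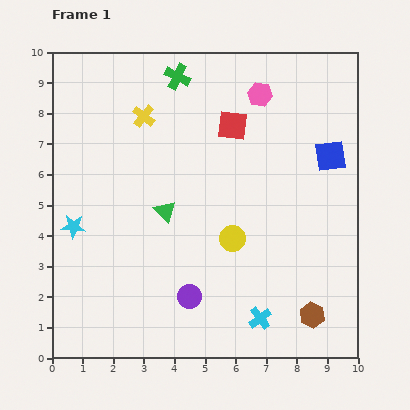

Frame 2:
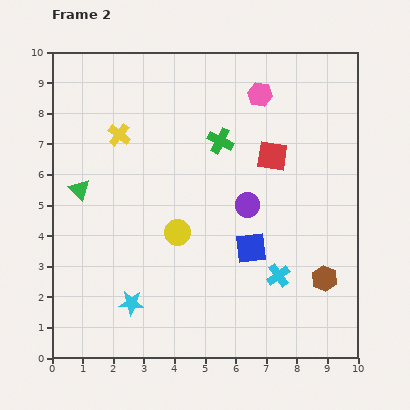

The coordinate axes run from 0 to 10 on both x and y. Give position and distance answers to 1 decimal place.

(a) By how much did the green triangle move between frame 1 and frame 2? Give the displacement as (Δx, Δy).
(-2.8, 0.7)

The green triangle was at (3.7, 4.8) in frame 1 and (0.9, 5.5) in frame 2.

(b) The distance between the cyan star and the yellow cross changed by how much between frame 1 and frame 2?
+1.2

Distance in frame 1: 4.3. Distance in frame 2: 5.5.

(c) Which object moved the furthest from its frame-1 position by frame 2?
the blue square

(moved 4.0; next 3.6)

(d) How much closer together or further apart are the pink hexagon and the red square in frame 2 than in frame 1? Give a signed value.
+0.7

Distance in frame 1: 1.3. Distance in frame 2: 2.0.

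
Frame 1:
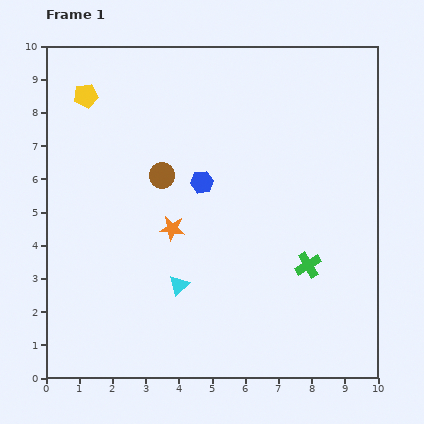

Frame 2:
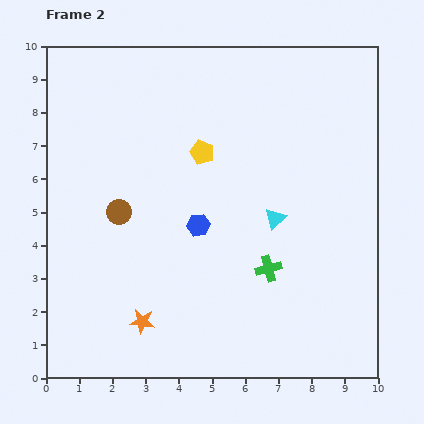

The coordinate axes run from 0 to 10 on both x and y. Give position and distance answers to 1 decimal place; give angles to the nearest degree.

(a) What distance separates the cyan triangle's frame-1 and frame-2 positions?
3.5

The cyan triangle moved from (4.0, 2.8) to (6.9, 4.8), a distance of √(2.9² + 2.0²) ≈ 3.5.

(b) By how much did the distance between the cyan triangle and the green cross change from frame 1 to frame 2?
-2.4

Distance in frame 1: 3.9. Distance in frame 2: 1.5.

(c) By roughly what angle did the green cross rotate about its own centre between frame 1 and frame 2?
15° clockwise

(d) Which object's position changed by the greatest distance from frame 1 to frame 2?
the yellow pentagon

(moved 3.9; next 3.5)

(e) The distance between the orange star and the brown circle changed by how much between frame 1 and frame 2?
+1.8

Distance in frame 1: 1.6. Distance in frame 2: 3.4.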